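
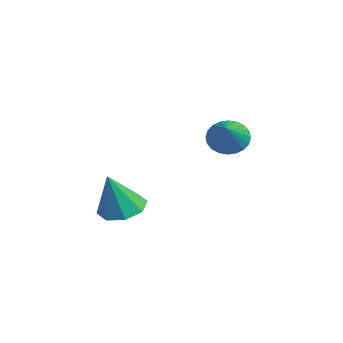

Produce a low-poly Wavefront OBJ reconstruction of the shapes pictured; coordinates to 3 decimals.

v -0.991 -3.299 -1.893
v -0.432 -4.032 -2.303
v -0.509 -3.961 -0.047
v -0.026 -3.386 -2.177
v -0.186 -2.689 -1.885
v -0.818 -2.349 -1.597
v -1.551 -2.565 -1.483
v -1.957 -3.211 -1.609
v -1.797 -3.908 -1.901
v -1.165 -4.249 -2.189
v -2.749 1.365 0.807
v -2.236 1.864 0.277
v -1.051 0.775 1.893
v -2.316 2.091 0.526
v -2.463 2.208 0.819
v -2.653 2.197 1.109
v -2.857 2.059 1.354
v -3.045 1.816 1.515
v -3.188 1.504 1.568
v -3.264 1.171 1.506
v -3.261 0.867 1.337
v -3.181 0.64 1.087
v -3.034 0.523 0.795
v -2.844 0.534 0.504
v -2.64 0.672 0.26
v -2.452 0.915 0.099
v -2.309 1.227 0.045
v -2.233 1.56 0.108
f 2 1 4
f 2 4 3
f 4 1 5
f 4 5 3
f 5 1 6
f 5 6 3
f 6 1 7
f 6 7 3
f 7 1 8
f 7 8 3
f 8 1 9
f 8 9 3
f 9 1 10
f 9 10 3
f 10 1 2
f 10 2 3
f 12 11 14
f 12 14 13
f 14 11 15
f 14 15 13
f 15 11 16
f 15 16 13
f 16 11 17
f 16 17 13
f 17 11 18
f 17 18 13
f 18 11 19
f 18 19 13
f 19 11 20
f 19 20 13
f 20 11 21
f 20 21 13
f 21 11 22
f 21 22 13
f 22 11 23
f 22 23 13
f 23 11 24
f 23 24 13
f 24 11 25
f 24 25 13
f 25 11 26
f 25 26 13
f 26 11 27
f 26 27 13
f 27 11 28
f 27 28 13
f 28 11 12
f 28 12 13



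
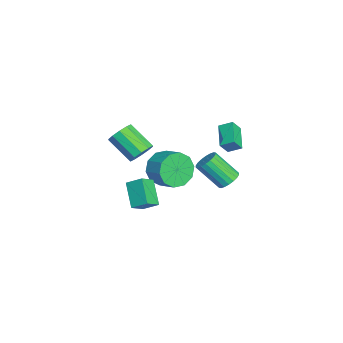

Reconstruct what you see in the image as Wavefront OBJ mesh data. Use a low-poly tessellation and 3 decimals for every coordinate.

v -0.07 -2.093 3.038
v 0.594 -2.436 3.224
v -0.266 -3.55 4.247
v -0.93 -3.207 4.062
v 0.517 -2.088 3.538
v -0.344 -3.201 4.561
v 0.215 -1.741 3.661
v -0.646 -2.854 4.684
v -0.196 -1.529 3.547
v -1.056 -2.642 4.57
v -0.558 -1.532 3.238
v -1.419 -2.646 4.261
v -0.734 -1.75 2.853
v -1.594 -2.864 3.876
v -0.656 -2.099 2.539
v -1.517 -3.212 3.562
v -0.354 -2.446 2.416
v -1.215 -3.559 3.439
v 0.056 -2.658 2.53
v -0.804 -3.771 3.553
v 0.419 -2.654 2.839
v -0.442 -3.768 3.862
v -1.076 -1.026 1.233
v -0.462 -1.19 0.336
v 0.391 -0.478 0.79
v -0.224 -0.314 1.687
v -0.855 -0.647 0.224
v -0.003 0.065 0.678
v -1.334 -0.249 0.498
v -0.481 0.463 0.952
v -1.714 -0.148 1.053
v -0.861 0.564 1.506
v -1.85 -0.382 1.676
v -0.997 0.33 2.13
v -1.691 -0.862 2.13
v -0.838 -0.15 2.584
v -1.297 -1.405 2.242
v -0.445 -0.693 2.696
v -0.819 -1.803 1.968
v 0.034 -1.091 2.422
v -0.439 -1.904 1.414
v 0.414 -1.192 1.867
v -0.303 -1.67 0.79
v 0.55 -0.958 1.244
v 2.472 2.233 2.838
v 3.009 2.433 3.165
v 2.665 1.287 4.429
v 2.128 1.087 4.102
v 2.799 2.611 3.269
v 2.456 1.465 4.533
v 2.524 2.713 3.288
v 2.181 1.567 4.552
v 2.239 2.721 3.217
v 1.896 1.575 4.481
v 2 2.631 3.071
v 1.657 1.486 4.335
v 1.855 2.463 2.88
v 1.511 1.318 4.143
v 1.831 2.25 2.679
v 1.488 1.104 3.943
v 1.935 2.033 2.511
v 1.591 0.887 3.775
v 2.144 1.855 2.407
v 1.801 0.709 3.671
v 2.419 1.753 2.388
v 2.076 0.607 3.652
v 2.704 1.745 2.459
v 2.361 0.599 3.723
v 2.943 1.834 2.605
v 2.6 0.689 3.869
v 3.089 2.002 2.797
v 2.745 0.857 4.06
v 3.112 2.216 2.997
v 2.769 1.07 4.261
v 3.86 -1.965 1.735
v 2.729 -2.246 2.742
v 4.112 -1.186 2.235
v 2.981 -1.466 3.242
v 4.479 -2.514 2.278
v 3.348 -2.794 3.285
v 4.731 -1.734 2.778
v 3.6 -2.015 3.785
v -3.672 2.268 2.229
v -3.526 3.001 2.612
v -2.301 2.312 1.622
v -2.155 3.046 2.005
v -3.345 1.834 2.935
v -3.199 2.568 3.318
v -1.974 1.879 2.328
v -1.828 2.612 2.711
f 2 1 5
f 2 5 3
f 3 5 6
f 3 6 4
f 5 1 7
f 5 7 6
f 6 7 8
f 6 8 4
f 7 1 9
f 7 9 8
f 8 9 10
f 8 10 4
f 9 1 11
f 9 11 10
f 10 11 12
f 10 12 4
f 11 1 13
f 11 13 12
f 12 13 14
f 12 14 4
f 13 1 15
f 13 15 14
f 14 15 16
f 14 16 4
f 15 1 17
f 15 17 16
f 16 17 18
f 16 18 4
f 17 1 19
f 17 19 18
f 18 19 20
f 18 20 4
f 19 1 21
f 19 21 20
f 20 21 22
f 20 22 4
f 21 1 2
f 21 2 22
f 22 2 3
f 22 3 4
f 24 23 27
f 24 27 25
f 25 27 28
f 25 28 26
f 27 23 29
f 27 29 28
f 28 29 30
f 28 30 26
f 29 23 31
f 29 31 30
f 30 31 32
f 30 32 26
f 31 23 33
f 31 33 32
f 32 33 34
f 32 34 26
f 33 23 35
f 33 35 34
f 34 35 36
f 34 36 26
f 35 23 37
f 35 37 36
f 36 37 38
f 36 38 26
f 37 23 39
f 37 39 38
f 38 39 40
f 38 40 26
f 39 23 41
f 39 41 40
f 40 41 42
f 40 42 26
f 41 23 43
f 41 43 42
f 42 43 44
f 42 44 26
f 43 23 24
f 43 24 44
f 44 24 25
f 44 25 26
f 46 45 49
f 46 49 47
f 47 49 50
f 47 50 48
f 49 45 51
f 49 51 50
f 50 51 52
f 50 52 48
f 51 45 53
f 51 53 52
f 52 53 54
f 52 54 48
f 53 45 55
f 53 55 54
f 54 55 56
f 54 56 48
f 55 45 57
f 55 57 56
f 56 57 58
f 56 58 48
f 57 45 59
f 57 59 58
f 58 59 60
f 58 60 48
f 59 45 61
f 59 61 60
f 60 61 62
f 60 62 48
f 61 45 63
f 61 63 62
f 62 63 64
f 62 64 48
f 63 45 65
f 63 65 64
f 64 65 66
f 64 66 48
f 65 45 67
f 65 67 66
f 66 67 68
f 66 68 48
f 67 45 69
f 67 69 68
f 68 69 70
f 68 70 48
f 69 45 71
f 69 71 70
f 70 71 72
f 70 72 48
f 71 45 73
f 71 73 72
f 72 73 74
f 72 74 48
f 73 45 46
f 73 46 74
f 74 46 47
f 74 47 48
f 76 78 75
f 79 76 75
f 75 78 77
f 77 79 75
f 76 82 78
f 80 76 79
f 80 82 76
f 78 82 77
f 81 79 77
f 77 82 81
f 81 80 79
f 82 80 81
f 84 86 83
f 87 84 83
f 83 86 85
f 85 87 83
f 84 90 86
f 88 84 87
f 88 90 84
f 86 90 85
f 89 87 85
f 85 90 89
f 89 88 87
f 90 88 89



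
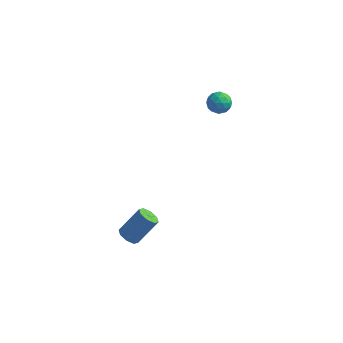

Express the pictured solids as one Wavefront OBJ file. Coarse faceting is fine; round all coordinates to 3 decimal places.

v -3.708 -3.482 -4.443
v -3.189 -3.484 -4.743
v -2.453 -2.68 -3.478
v -2.972 -2.678 -3.177
v -3.442 -3.111 -4.833
v -2.706 -2.308 -3.567
v -3.851 -2.956 -4.693
v -3.115 -2.152 -3.428
v -4.176 -3.108 -4.407
v -3.44 -2.305 -3.142
v -4.227 -3.48 -4.142
v -3.491 -2.676 -2.877
v -3.974 -3.852 -4.053
v -3.238 -3.049 -2.787
v -3.565 -4.008 -4.192
v -2.829 -3.204 -2.927
v -3.24 -3.855 -4.478
v -2.504 -3.052 -3.213
v -1.978 4.191 0.253
v -1.435 3.763 0.307
v -2.525 3.597 1.033
v -1.982 3.169 1.087
v -1.932 3.823 1.312
v -1.593 4.19 0.83
v -2.367 3.17 0.51
v -2.028 3.537 0.028
v -1.675 3.131 0.466
v -1.406 3.535 0.962
v -2.554 3.825 0.378
v -2.285 4.229 0.874
v -1.658 4.029 0.212
v -2.302 3.331 1.128
v -2.272 3.716 1.261
v -1.953 3.464 1.293
v -1.752 4.28 0.519
v -1.432 4.029 0.551
v -1.724 4.064 1.142
v -2.528 3.331 0.789
v -2.208 3.08 0.821
v -2.007 3.896 0.047
v -1.688 3.644 0.079
v -2.236 3.296 0.198
v -1.48 3.406 0.337
v -1.802 3.057 0.796
v -2.028 3.058 0.456
v -1.829 3.273 0.173
v -1.322 3.644 0.629
v -1.644 3.294 1.087
v -1.614 3.679 1.219
v -1.416 3.895 0.936
v -1.463 3.272 0.722
v -2.316 4.066 0.253
v -2.638 3.716 0.711
v -2.544 3.465 0.404
v -2.346 3.681 0.121
v -2.158 4.303 0.544
v -2.48 3.954 1.003
v -2.131 4.087 1.167
v -1.932 4.302 0.884
v -2.497 4.088 0.618
f 2 1 5
f 2 5 3
f 3 5 6
f 3 6 4
f 5 1 7
f 5 7 6
f 6 7 8
f 6 8 4
f 7 1 9
f 7 9 8
f 8 9 10
f 8 10 4
f 9 1 11
f 9 11 10
f 10 11 12
f 10 12 4
f 11 1 13
f 11 13 12
f 12 13 14
f 12 14 4
f 13 1 15
f 13 15 14
f 14 15 16
f 14 16 4
f 15 1 17
f 15 17 16
f 16 17 18
f 16 18 4
f 17 1 2
f 17 2 18
f 18 2 3
f 18 3 4
f 19 56 35
f 56 30 59
f 35 59 24
f 56 59 35
f 19 35 31
f 35 24 36
f 31 36 20
f 35 36 31
f 19 31 40
f 31 20 41
f 40 41 26
f 31 41 40
f 19 40 52
f 40 26 55
f 52 55 29
f 40 55 52
f 19 52 56
f 52 29 60
f 56 60 30
f 52 60 56
f 20 36 47
f 36 24 50
f 47 50 28
f 36 50 47
f 24 59 37
f 59 30 58
f 37 58 23
f 59 58 37
f 30 60 57
f 60 29 53
f 57 53 21
f 60 53 57
f 29 55 54
f 55 26 42
f 54 42 25
f 55 42 54
f 26 41 46
f 41 20 43
f 46 43 27
f 41 43 46
f 22 48 34
f 48 28 49
f 34 49 23
f 48 49 34
f 22 34 32
f 34 23 33
f 32 33 21
f 34 33 32
f 22 32 39
f 32 21 38
f 39 38 25
f 32 38 39
f 22 39 44
f 39 25 45
f 44 45 27
f 39 45 44
f 22 44 48
f 44 27 51
f 48 51 28
f 44 51 48
f 23 49 37
f 49 28 50
f 37 50 24
f 49 50 37
f 21 33 57
f 33 23 58
f 57 58 30
f 33 58 57
f 25 38 54
f 38 21 53
f 54 53 29
f 38 53 54
f 27 45 46
f 45 25 42
f 46 42 26
f 45 42 46
f 28 51 47
f 51 27 43
f 47 43 20
f 51 43 47



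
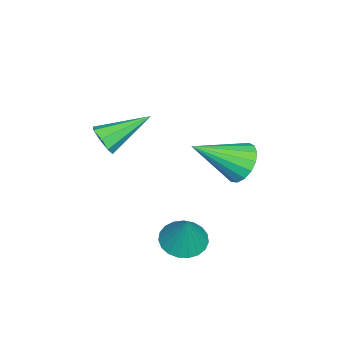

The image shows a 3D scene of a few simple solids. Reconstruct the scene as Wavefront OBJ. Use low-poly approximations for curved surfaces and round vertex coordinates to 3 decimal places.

v -3.095 3.266 -0.444
v -2.578 3.036 -1.144
v -2.185 1.694 0.744
v -2.343 3.33 -0.934
v -2.281 3.61 -0.613
v -2.405 3.81 -0.252
v -2.687 3.886 0.064
v -3.062 3.82 0.264
v -3.446 3.627 0.302
v -3.748 3.351 0.169
v -3.902 3.055 -0.104
v -3.87 2.808 -0.456
v -3.661 2.666 -0.804
v -3.322 2.661 -1.07
v -2.931 2.795 -1.193
v -0.102 2.042 -2.563
v 0.362 2.707 -2.88
v 0.462 2.358 -1.077
v 0.049 2.867 -2.795
v -0.29 2.885 -2.67
v -0.597 2.757 -2.527
v -0.818 2.506 -2.389
v -0.915 2.175 -2.282
v -0.872 1.82 -2.223
v -0.695 1.504 -2.223
v -0.416 1.281 -2.282
v -0.083 1.19 -2.389
v 0.247 1.246 -2.526
v 0.516 1.44 -2.67
v 0.679 1.738 -2.795
v 0.707 2.089 -2.88
v 0.595 2.431 -2.91
v -0.098 -0.815 2.001
v 0.175 -0.375 1.591
v -1.022 0.595 2.899
v -0.265 -0.554 1.419
v -0.607 -0.885 1.587
v -0.65 -1.176 1.998
v -0.37 -1.255 2.411
v 0.07 -1.076 2.584
v 0.412 -0.744 2.415
v 0.455 -0.454 2.004
f 2 1 4
f 2 4 3
f 4 1 5
f 4 5 3
f 5 1 6
f 5 6 3
f 6 1 7
f 6 7 3
f 7 1 8
f 7 8 3
f 8 1 9
f 8 9 3
f 9 1 10
f 9 10 3
f 10 1 11
f 10 11 3
f 11 1 12
f 11 12 3
f 12 1 13
f 12 13 3
f 13 1 14
f 13 14 3
f 14 1 15
f 14 15 3
f 15 1 2
f 15 2 3
f 17 16 19
f 17 19 18
f 19 16 20
f 19 20 18
f 20 16 21
f 20 21 18
f 21 16 22
f 21 22 18
f 22 16 23
f 22 23 18
f 23 16 24
f 23 24 18
f 24 16 25
f 24 25 18
f 25 16 26
f 25 26 18
f 26 16 27
f 26 27 18
f 27 16 28
f 27 28 18
f 28 16 29
f 28 29 18
f 29 16 30
f 29 30 18
f 30 16 31
f 30 31 18
f 31 16 32
f 31 32 18
f 32 16 17
f 32 17 18
f 34 33 36
f 34 36 35
f 36 33 37
f 36 37 35
f 37 33 38
f 37 38 35
f 38 33 39
f 38 39 35
f 39 33 40
f 39 40 35
f 40 33 41
f 40 41 35
f 41 33 42
f 41 42 35
f 42 33 34
f 42 34 35



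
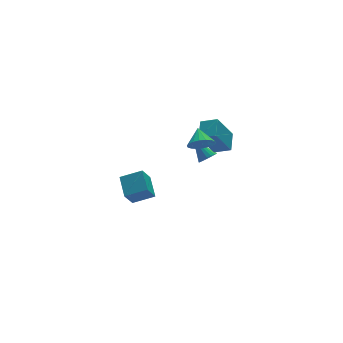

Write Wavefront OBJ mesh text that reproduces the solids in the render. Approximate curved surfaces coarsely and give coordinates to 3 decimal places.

v 2.74 0.904 0.802
v 1.641 0.708 2.509
v 3.388 1.886 1.331
v 2.29 1.69 3.039
v 3.45 0.23 1.181
v 2.352 0.034 2.889
v 4.099 1.212 1.711
v 3 1.016 3.418
v 0.896 -0.964 3.274
v 1.645 -1.213 3.298
v 1.184 -0.036 3.926
v 1.639 -1.01 3.011
v 1.486 -0.798 2.776
v 1.216 -0.619 2.64
v 0.883 -0.508 2.63
v 0.552 -0.487 2.747
v 0.289 -0.561 2.968
v 0.147 -0.715 3.251
v 0.153 -0.918 3.537
v 0.306 -1.13 3.772
v 0.576 -1.31 3.908
v 0.909 -1.421 3.919
v 1.24 -1.441 3.802
v 1.503 -1.367 3.58
v 2.805 1.706 -0.206
v 3.247 1.504 0.163
v 2.475 2.834 0.806
v 3.376 1.683 0.006
v 3.393 1.867 -0.193
v 3.293 2.019 -0.395
v 3.097 2.109 -0.559
v 2.843 2.119 -0.653
v 2.581 2.047 -0.659
v 2.363 1.908 -0.575
v 2.233 1.729 -0.418
v 2.217 1.546 -0.218
v 2.316 1.394 -0.017
v 2.513 1.304 0.148
v 2.767 1.294 0.242
v 3.029 1.365 0.248
v -4.378 -3.148 1.821
v -4.988 -3.458 2.77
v -4.049 -1.941 2.427
v -4.659 -2.251 3.376
v -3.321 -3.689 2.324
v -3.931 -3.999 3.273
v -2.992 -2.482 2.93
v -3.602 -2.792 3.879
f 2 4 1
f 5 2 1
f 1 4 3
f 3 5 1
f 2 8 4
f 6 2 5
f 6 8 2
f 4 8 3
f 7 5 3
f 3 8 7
f 7 6 5
f 8 6 7
f 10 9 12
f 10 12 11
f 12 9 13
f 12 13 11
f 13 9 14
f 13 14 11
f 14 9 15
f 14 15 11
f 15 9 16
f 15 16 11
f 16 9 17
f 16 17 11
f 17 9 18
f 17 18 11
f 18 9 19
f 18 19 11
f 19 9 20
f 19 20 11
f 20 9 21
f 20 21 11
f 21 9 22
f 21 22 11
f 22 9 23
f 22 23 11
f 23 9 24
f 23 24 11
f 24 9 10
f 24 10 11
f 26 25 28
f 26 28 27
f 28 25 29
f 28 29 27
f 29 25 30
f 29 30 27
f 30 25 31
f 30 31 27
f 31 25 32
f 31 32 27
f 32 25 33
f 32 33 27
f 33 25 34
f 33 34 27
f 34 25 35
f 34 35 27
f 35 25 36
f 35 36 27
f 36 25 37
f 36 37 27
f 37 25 38
f 37 38 27
f 38 25 39
f 38 39 27
f 39 25 40
f 39 40 27
f 40 25 26
f 40 26 27
f 42 44 41
f 45 42 41
f 41 44 43
f 43 45 41
f 42 48 44
f 46 42 45
f 46 48 42
f 44 48 43
f 47 45 43
f 43 48 47
f 47 46 45
f 48 46 47



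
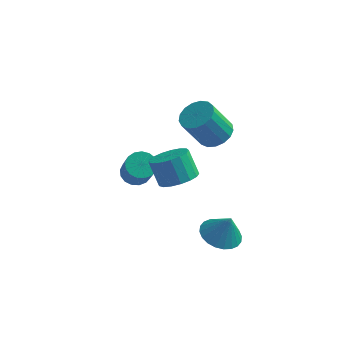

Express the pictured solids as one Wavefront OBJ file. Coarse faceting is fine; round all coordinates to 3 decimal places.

v 1.124 2.799 2.514
v 1.945 2.41 2.756
v 1.156 1.791 4.429
v 0.336 2.181 4.186
v 1.97 2.827 2.923
v 1.182 2.209 4.595
v 1.802 3.238 2.995
v 1.013 2.619 4.668
v 1.478 3.549 2.958
v 0.69 2.93 4.63
v 1.073 3.687 2.818
v 0.285 3.068 4.491
v 0.68 3.623 2.609
v -0.108 3.004 4.282
v 0.389 3.369 2.378
v -0.399 2.75 4.051
v 0.266 2.986 2.178
v -0.522 2.367 3.851
v 0.34 2.559 2.055
v -0.449 1.94 3.728
v 0.593 2.188 2.037
v -0.195 1.569 3.71
v 0.968 1.956 2.128
v 0.18 1.338 3.801
v 1.379 1.918 2.308
v 0.591 1.299 3.98
v 1.731 2.082 2.534
v 0.943 1.463 4.207
v 0.302 -0.494 1.601
v 1.177 -0.554 2.06
v 0.554 -0.165 3.298
v -0.322 -0.106 2.839
v 1.158 -0.105 1.909
v 0.535 0.284 3.148
v 0.943 0.255 1.688
v 0.32 0.643 2.927
v 0.581 0.443 1.447
v -0.042 0.831 2.686
v 0.155 0.417 1.241
v -0.468 0.805 2.48
v -0.237 0.181 1.118
v -0.861 0.57 2.356
v -0.506 -0.209 1.105
v -1.129 0.18 2.343
v -0.59 -0.664 1.205
v -1.213 -0.276 2.444
v -0.47 -1.08 1.397
v -1.093 -0.692 2.635
v -0.172 -1.363 1.634
v -0.796 -0.974 2.873
v 0.233 -1.446 1.865
v -0.39 -1.058 3.103
v 0.655 -1.311 2.034
v 0.032 -0.923 3.273
v 0.995 -0.989 2.105
v 0.372 -0.601 3.343
v -3.191 3.693 -2.255
v -2.439 3.739 -2.523
v -1.776 2.613 -0.852
v -2.529 2.567 -0.585
v -2.476 4.048 -2.3
v -1.813 2.922 -0.63
v -2.677 4.275 -2.066
v -2.014 3.15 -0.396
v -2.996 4.37 -1.877
v -2.333 3.244 -0.206
v -3.359 4.309 -1.773
v -2.697 3.184 -0.103
v -3.684 4.107 -1.78
v -3.022 2.982 -0.11
v -3.897 3.81 -1.896
v -3.234 2.685 -0.226
v -3.947 3.486 -2.094
v -3.285 2.361 -0.424
v -3.825 3.21 -2.329
v -3.162 2.084 -0.659
v -3.557 3.044 -2.547
v -2.895 1.919 -0.877
v -3.206 3.027 -2.698
v -2.543 1.901 -1.028
v -2.851 3.162 -2.748
v -2.188 2.037 -1.077
v -2.574 3.419 -2.684
v -1.912 2.294 -1.014
v 2.076 0.48 -2.904
v 2.766 1.264 -3.138
v 2.584 0.44 -1.536
v 2.435 1.483 -3.008
v 2.049 1.549 -2.863
v 1.667 1.452 -2.724
v 1.348 1.208 -2.612
v 1.139 0.852 -2.545
v 1.073 0.44 -2.533
v 1.16 0.034 -2.577
v 1.386 -0.304 -2.671
v 1.717 -0.523 -2.8
v 2.103 -0.589 -2.945
v 2.485 -0.492 -3.084
v 2.804 -0.248 -3.196
v 3.013 0.107 -3.263
v 3.079 0.519 -3.275
v 2.992 0.925 -3.231
f 2 1 5
f 2 5 3
f 3 5 6
f 3 6 4
f 5 1 7
f 5 7 6
f 6 7 8
f 6 8 4
f 7 1 9
f 7 9 8
f 8 9 10
f 8 10 4
f 9 1 11
f 9 11 10
f 10 11 12
f 10 12 4
f 11 1 13
f 11 13 12
f 12 13 14
f 12 14 4
f 13 1 15
f 13 15 14
f 14 15 16
f 14 16 4
f 15 1 17
f 15 17 16
f 16 17 18
f 16 18 4
f 17 1 19
f 17 19 18
f 18 19 20
f 18 20 4
f 19 1 21
f 19 21 20
f 20 21 22
f 20 22 4
f 21 1 23
f 21 23 22
f 22 23 24
f 22 24 4
f 23 1 25
f 23 25 24
f 24 25 26
f 24 26 4
f 25 1 27
f 25 27 26
f 26 27 28
f 26 28 4
f 27 1 2
f 27 2 28
f 28 2 3
f 28 3 4
f 30 29 33
f 30 33 31
f 31 33 34
f 31 34 32
f 33 29 35
f 33 35 34
f 34 35 36
f 34 36 32
f 35 29 37
f 35 37 36
f 36 37 38
f 36 38 32
f 37 29 39
f 37 39 38
f 38 39 40
f 38 40 32
f 39 29 41
f 39 41 40
f 40 41 42
f 40 42 32
f 41 29 43
f 41 43 42
f 42 43 44
f 42 44 32
f 43 29 45
f 43 45 44
f 44 45 46
f 44 46 32
f 45 29 47
f 45 47 46
f 46 47 48
f 46 48 32
f 47 29 49
f 47 49 48
f 48 49 50
f 48 50 32
f 49 29 51
f 49 51 50
f 50 51 52
f 50 52 32
f 51 29 53
f 51 53 52
f 52 53 54
f 52 54 32
f 53 29 55
f 53 55 54
f 54 55 56
f 54 56 32
f 55 29 30
f 55 30 56
f 56 30 31
f 56 31 32
f 58 57 61
f 58 61 59
f 59 61 62
f 59 62 60
f 61 57 63
f 61 63 62
f 62 63 64
f 62 64 60
f 63 57 65
f 63 65 64
f 64 65 66
f 64 66 60
f 65 57 67
f 65 67 66
f 66 67 68
f 66 68 60
f 67 57 69
f 67 69 68
f 68 69 70
f 68 70 60
f 69 57 71
f 69 71 70
f 70 71 72
f 70 72 60
f 71 57 73
f 71 73 72
f 72 73 74
f 72 74 60
f 73 57 75
f 73 75 74
f 74 75 76
f 74 76 60
f 75 57 77
f 75 77 76
f 76 77 78
f 76 78 60
f 77 57 79
f 77 79 78
f 78 79 80
f 78 80 60
f 79 57 81
f 79 81 80
f 80 81 82
f 80 82 60
f 81 57 83
f 81 83 82
f 82 83 84
f 82 84 60
f 83 57 58
f 83 58 84
f 84 58 59
f 84 59 60
f 86 85 88
f 86 88 87
f 88 85 89
f 88 89 87
f 89 85 90
f 89 90 87
f 90 85 91
f 90 91 87
f 91 85 92
f 91 92 87
f 92 85 93
f 92 93 87
f 93 85 94
f 93 94 87
f 94 85 95
f 94 95 87
f 95 85 96
f 95 96 87
f 96 85 97
f 96 97 87
f 97 85 98
f 97 98 87
f 98 85 99
f 98 99 87
f 99 85 100
f 99 100 87
f 100 85 101
f 100 101 87
f 101 85 102
f 101 102 87
f 102 85 86
f 102 86 87



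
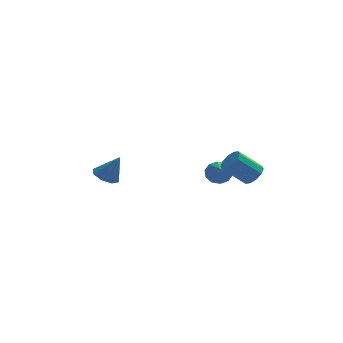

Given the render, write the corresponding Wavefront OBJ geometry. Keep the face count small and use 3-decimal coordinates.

v 4.252 -0.563 -2.453
v 4.674 -0.285 -1.969
v 3.489 -0.378 -0.883
v 3.068 -0.657 -1.367
v 4.467 0.038 -2.167
v 3.282 -0.055 -1.081
v 4.178 0.132 -2.475
v 2.993 0.039 -1.389
v 3.917 -0.04 -2.774
v 2.732 -0.133 -1.688
v 3.784 -0.412 -2.951
v 2.599 -0.505 -1.865
v 3.831 -0.842 -2.937
v 2.646 -0.935 -1.851
v 4.038 -1.165 -2.739
v 2.853 -1.258 -1.653
v 4.327 -1.259 -2.431
v 3.142 -1.352 -1.345
v 4.588 -1.087 -2.132
v 3.403 -1.18 -1.046
v 4.721 -0.715 -1.955
v 3.536 -0.808 -0.869
v 2.684 2.245 -3.658
v 3.395 2.143 -3.787
v 2.656 0.875 -2.722
v 3.356 2.397 -3.416
v 3.06 2.593 -3.138
v 2.62 2.656 -3.058
v 2.205 2.563 -3.207
v 1.973 2.348 -3.529
v 2.012 2.094 -3.899
v 2.308 1.898 -4.178
v 2.747 1.835 -4.258
v 3.162 1.928 -4.109
v -3.098 3.595 -4.437
v -2.431 3.369 -4.817
v -2.342 3.485 -3.043
v -2.468 3.977 -4.749
v -2.874 4.36 -4.499
v -3.411 4.296 -4.212
v -3.765 3.82 -4.058
v -3.728 3.213 -4.126
v -3.322 2.829 -4.376
v -2.784 2.894 -4.662
f 2 1 5
f 2 5 3
f 3 5 6
f 3 6 4
f 5 1 7
f 5 7 6
f 6 7 8
f 6 8 4
f 7 1 9
f 7 9 8
f 8 9 10
f 8 10 4
f 9 1 11
f 9 11 10
f 10 11 12
f 10 12 4
f 11 1 13
f 11 13 12
f 12 13 14
f 12 14 4
f 13 1 15
f 13 15 14
f 14 15 16
f 14 16 4
f 15 1 17
f 15 17 16
f 16 17 18
f 16 18 4
f 17 1 19
f 17 19 18
f 18 19 20
f 18 20 4
f 19 1 21
f 19 21 20
f 20 21 22
f 20 22 4
f 21 1 2
f 21 2 22
f 22 2 3
f 22 3 4
f 24 23 26
f 24 26 25
f 26 23 27
f 26 27 25
f 27 23 28
f 27 28 25
f 28 23 29
f 28 29 25
f 29 23 30
f 29 30 25
f 30 23 31
f 30 31 25
f 31 23 32
f 31 32 25
f 32 23 33
f 32 33 25
f 33 23 34
f 33 34 25
f 34 23 24
f 34 24 25
f 36 35 38
f 36 38 37
f 38 35 39
f 38 39 37
f 39 35 40
f 39 40 37
f 40 35 41
f 40 41 37
f 41 35 42
f 41 42 37
f 42 35 43
f 42 43 37
f 43 35 44
f 43 44 37
f 44 35 36
f 44 36 37



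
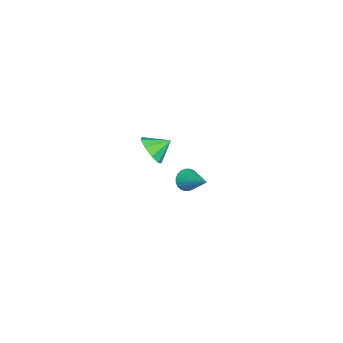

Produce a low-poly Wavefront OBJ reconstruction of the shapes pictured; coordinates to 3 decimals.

v 1.615 -1.701 3.1
v 2.412 -1.519 3.331
v 1.265 -0.859 3.64
v 2.284 -1.252 2.831
v 1.842 -1.195 2.457
v 1.294 -1.375 2.384
v 0.896 -1.708 2.646
v 0.834 -2.038 3.12
v 1.137 -2.21 3.586
v 1.664 -2.145 3.824
v 2.167 -1.872 3.723
v -4.103 -1.011 -3.445
v -3.662 -1.056 -3.947
v -3.017 0.131 -2.595
v -3.81 -0.856 -4.027
v -4.003 -0.679 -4.018
v -4.211 -0.554 -3.922
v -4.402 -0.497 -3.753
v -4.548 -0.519 -3.537
v -4.626 -0.616 -3.307
v -4.624 -0.773 -3.098
v -4.543 -0.967 -2.942
v -4.395 -1.167 -2.862
v -4.202 -1.343 -2.871
v -3.994 -1.469 -2.967
v -3.803 -1.525 -3.136
v -3.657 -1.503 -3.352
v -3.579 -1.406 -3.582
v -3.581 -1.249 -3.791
f 2 1 4
f 2 4 3
f 4 1 5
f 4 5 3
f 5 1 6
f 5 6 3
f 6 1 7
f 6 7 3
f 7 1 8
f 7 8 3
f 8 1 9
f 8 9 3
f 9 1 10
f 9 10 3
f 10 1 11
f 10 11 3
f 11 1 2
f 11 2 3
f 13 12 15
f 13 15 14
f 15 12 16
f 15 16 14
f 16 12 17
f 16 17 14
f 17 12 18
f 17 18 14
f 18 12 19
f 18 19 14
f 19 12 20
f 19 20 14
f 20 12 21
f 20 21 14
f 21 12 22
f 21 22 14
f 22 12 23
f 22 23 14
f 23 12 24
f 23 24 14
f 24 12 25
f 24 25 14
f 25 12 26
f 25 26 14
f 26 12 27
f 26 27 14
f 27 12 28
f 27 28 14
f 28 12 29
f 28 29 14
f 29 12 13
f 29 13 14



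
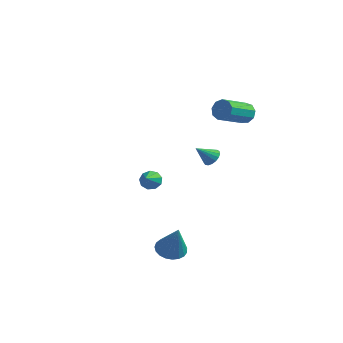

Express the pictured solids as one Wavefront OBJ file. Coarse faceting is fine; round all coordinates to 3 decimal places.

v 0.845 4.472 2.566
v 1.15 4.699 3.178
v 0.68 2.934 4.065
v 0.375 2.708 3.454
v 0.673 4.822 3.172
v 0.204 3.058 4.059
v 0.277 4.782 2.882
v -0.193 3.018 3.769
v 0.146 4.597 2.445
v -0.323 2.833 3.332
v 0.342 4.354 2.065
v -0.127 2.589 2.952
v 0.774 4.166 1.919
v 0.304 2.401 2.806
v 1.238 4.121 2.076
v 0.769 2.357 2.963
v 1.519 4.241 2.463
v 1.049 2.476 3.35
v 1.484 4.469 2.898
v 1.014 2.704 3.785
v -3.373 1.455 -2.497
v -2.948 1.266 -2.965
v -3.027 0.365 -1.743
v -2.741 1.537 -2.669
v -2.83 1.769 -2.292
v -3.173 1.855 -2.011
v -3.609 1.753 -1.957
v -3.935 1.512 -2.156
v -3.998 1.245 -2.514
v -3.769 1.076 -2.864
v -3.354 1.084 -3.042
v 0.408 1.619 0.255
v 0.939 1.436 0.494
v -0.208 0.941 1.105
v 0.875 1.68 0.642
v 0.705 1.909 0.701
v 0.467 2.072 0.658
v 0.215 2.131 0.523
v 0.007 2.073 0.326
v -0.108 1.91 0.113
v -0.106 1.681 -0.068
v 0.015 1.438 -0.175
v 0.225 1.235 -0.183
v 0.478 1.121 -0.091
v 0.714 1.121 0.08
v 0.881 1.235 0.291
v 0.462 -2.734 -4.632
v 1.173 -3.104 -4.994
v 1.198 -3.186 -2.728
v 1.281 -2.757 -4.954
v 1.247 -2.406 -4.857
v 1.077 -2.111 -4.722
v 0.801 -1.924 -4.571
v 0.466 -1.878 -4.43
v 0.131 -1.979 -4.324
v -0.147 -2.211 -4.272
v -0.32 -2.533 -4.282
v -0.358 -2.89 -4.352
v -0.253 -3.221 -4.47
v -0.026 -3.467 -4.617
v 0.287 -3.586 -4.766
v 0.629 -3.558 -4.892
v 0.943 -3.388 -4.973
f 2 1 5
f 2 5 3
f 3 5 6
f 3 6 4
f 5 1 7
f 5 7 6
f 6 7 8
f 6 8 4
f 7 1 9
f 7 9 8
f 8 9 10
f 8 10 4
f 9 1 11
f 9 11 10
f 10 11 12
f 10 12 4
f 11 1 13
f 11 13 12
f 12 13 14
f 12 14 4
f 13 1 15
f 13 15 14
f 14 15 16
f 14 16 4
f 15 1 17
f 15 17 16
f 16 17 18
f 16 18 4
f 17 1 19
f 17 19 18
f 18 19 20
f 18 20 4
f 19 1 2
f 19 2 20
f 20 2 3
f 20 3 4
f 22 21 24
f 22 24 23
f 24 21 25
f 24 25 23
f 25 21 26
f 25 26 23
f 26 21 27
f 26 27 23
f 27 21 28
f 27 28 23
f 28 21 29
f 28 29 23
f 29 21 30
f 29 30 23
f 30 21 31
f 30 31 23
f 31 21 22
f 31 22 23
f 33 32 35
f 33 35 34
f 35 32 36
f 35 36 34
f 36 32 37
f 36 37 34
f 37 32 38
f 37 38 34
f 38 32 39
f 38 39 34
f 39 32 40
f 39 40 34
f 40 32 41
f 40 41 34
f 41 32 42
f 41 42 34
f 42 32 43
f 42 43 34
f 43 32 44
f 43 44 34
f 44 32 45
f 44 45 34
f 45 32 46
f 45 46 34
f 46 32 33
f 46 33 34
f 48 47 50
f 48 50 49
f 50 47 51
f 50 51 49
f 51 47 52
f 51 52 49
f 52 47 53
f 52 53 49
f 53 47 54
f 53 54 49
f 54 47 55
f 54 55 49
f 55 47 56
f 55 56 49
f 56 47 57
f 56 57 49
f 57 47 58
f 57 58 49
f 58 47 59
f 58 59 49
f 59 47 60
f 59 60 49
f 60 47 61
f 60 61 49
f 61 47 62
f 61 62 49
f 62 47 63
f 62 63 49
f 63 47 48
f 63 48 49



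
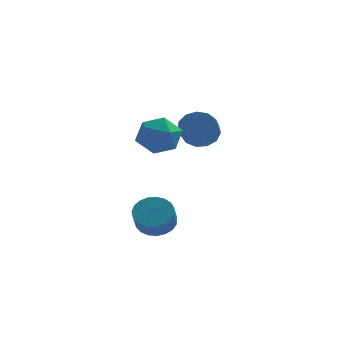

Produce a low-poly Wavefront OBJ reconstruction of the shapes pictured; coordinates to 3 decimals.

v 0.042 4.377 1.233
v 0.391 3.895 0.492
v 0.326 2.902 1.106
v -0.022 3.383 1.847
v 0.813 4.049 0.784
v 0.748 3.055 1.398
v 0.99 4.306 1.218
v 0.925 3.312 1.833
v 0.866 4.586 1.658
v 0.801 3.592 2.272
v 0.481 4.799 1.962
v 0.416 3.806 2.577
v -0.043 4.879 2.035
v -0.108 3.885 2.649
v -0.541 4.799 1.853
v -0.605 3.805 2.468
v -0.852 4.585 1.474
v -0.917 3.591 2.089
v -0.88 4.305 1.019
v -0.945 3.311 1.633
v -0.615 4.048 0.631
v -0.68 3.054 1.246
v -0.141 3.895 0.435
v -0.206 2.902 1.049
v -2.019 -0.13 2.271
v -1.25 0.055 3.072
v -1.67 -1.915 2.348
v -0.901 -1.73 3.149
v -1.994 -1.58 3.372
v -2.209 -0.477 3.324
v -0.711 -1.383 2.096
v -0.926 -0.28 2.048
v -0.442 -0.72 2.963
v -1.235 -0.841 3.752
v -1.685 -1.019 1.668
v -2.478 -1.14 2.457
v -1.738 0.822 -3.146
v -0.965 1.221 -2.74
v -1.029 0.436 -1.848
v -1.802 0.038 -2.254
v -1.262 1.431 -2.576
v -1.326 0.646 -1.684
v -1.642 1.536 -2.511
v -1.706 0.751 -1.619
v -2.038 1.518 -2.556
v -2.102 0.733 -1.664
v -2.382 1.379 -2.703
v -2.447 0.594 -1.811
v -2.615 1.144 -2.926
v -2.68 0.359 -2.034
v -2.696 0.854 -3.188
v -2.761 0.069 -2.296
v -2.612 0.558 -3.442
v -2.676 -0.227 -2.55
v -2.376 0.307 -3.645
v -2.441 -0.477 -2.753
v -2.03 0.146 -3.762
v -2.094 -0.638 -2.87
v -1.634 0.102 -3.772
v -1.698 -0.683 -2.88
v -1.255 0.182 -3.674
v -1.319 -0.602 -2.782
v -0.96 0.373 -3.485
v -1.024 -0.411 -2.593
v -0.799 0.642 -3.237
v -0.864 -0.143 -2.345
v -0.801 0.942 -2.974
v -0.865 0.157 -2.081
f 2 1 5
f 2 5 3
f 3 5 6
f 3 6 4
f 5 1 7
f 5 7 6
f 6 7 8
f 6 8 4
f 7 1 9
f 7 9 8
f 8 9 10
f 8 10 4
f 9 1 11
f 9 11 10
f 10 11 12
f 10 12 4
f 11 1 13
f 11 13 12
f 12 13 14
f 12 14 4
f 13 1 15
f 13 15 14
f 14 15 16
f 14 16 4
f 15 1 17
f 15 17 16
f 16 17 18
f 16 18 4
f 17 1 19
f 17 19 18
f 18 19 20
f 18 20 4
f 19 1 21
f 19 21 20
f 20 21 22
f 20 22 4
f 21 1 23
f 21 23 22
f 22 23 24
f 22 24 4
f 23 1 2
f 23 2 24
f 24 2 3
f 24 3 4
f 25 36 30
f 25 30 26
f 25 26 32
f 25 32 35
f 25 35 36
f 26 30 34
f 30 36 29
f 36 35 27
f 35 32 31
f 32 26 33
f 28 34 29
f 28 29 27
f 28 27 31
f 28 31 33
f 28 33 34
f 29 34 30
f 27 29 36
f 31 27 35
f 33 31 32
f 34 33 26
f 38 37 41
f 38 41 39
f 39 41 42
f 39 42 40
f 41 37 43
f 41 43 42
f 42 43 44
f 42 44 40
f 43 37 45
f 43 45 44
f 44 45 46
f 44 46 40
f 45 37 47
f 45 47 46
f 46 47 48
f 46 48 40
f 47 37 49
f 47 49 48
f 48 49 50
f 48 50 40
f 49 37 51
f 49 51 50
f 50 51 52
f 50 52 40
f 51 37 53
f 51 53 52
f 52 53 54
f 52 54 40
f 53 37 55
f 53 55 54
f 54 55 56
f 54 56 40
f 55 37 57
f 55 57 56
f 56 57 58
f 56 58 40
f 57 37 59
f 57 59 58
f 58 59 60
f 58 60 40
f 59 37 61
f 59 61 60
f 60 61 62
f 60 62 40
f 61 37 63
f 61 63 62
f 62 63 64
f 62 64 40
f 63 37 65
f 63 65 64
f 64 65 66
f 64 66 40
f 65 37 67
f 65 67 66
f 66 67 68
f 66 68 40
f 67 37 38
f 67 38 68
f 68 38 39
f 68 39 40



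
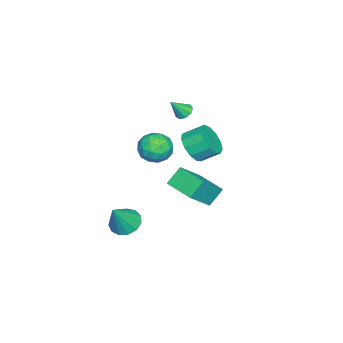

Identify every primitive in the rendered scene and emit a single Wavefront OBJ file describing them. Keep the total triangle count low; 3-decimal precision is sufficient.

v -4.202 -1.748 -4.822
v -4.929 -1.288 -3.929
v -3.387 -0.173 -4.97
v -4.114 0.287 -4.077
v -2.826 -2.327 -3.403
v -3.553 -1.867 -2.51
v -2.011 -0.752 -3.551
v -2.738 -0.292 -2.658
v 1.55 -2.857 -3.493
v 2.289 -2.88 -3.971
v 2.53 -3.103 -1.967
v 2.217 -2.405 -3.848
v 1.934 -2.074 -3.612
v 1.529 -1.99 -3.339
v 1.13 -2.182 -3.114
v 0.865 -2.588 -3.01
v 0.818 -3.079 -3.059
v 1.003 -3.5 -3.246
v 1.362 -3.716 -3.511
v 1.781 -3.659 -3.771
v 2.126 -3.348 -3.942
v -2.533 -1.279 2.53
v -2.305 -1.631 2.19
v -1.967 -1.801 3.45
v -2.09 -1.334 2.226
v -2.082 -1.01 2.405
v -2.285 -0.813 2.642
v -2.604 -0.833 2.826
v -2.89 -1.063 2.872
v -3.009 -1.393 2.758
v -2.905 -1.67 2.537
v -2.627 -1.764 2.313
v -0.773 -0.18 1.269
v -0.057 0.317 0.842
v -0.312 1.236 1.484
v -1.027 0.74 1.911
v -0.506 0.403 0.541
v -0.76 1.322 1.183
v -1.039 0.304 0.471
v -1.293 1.224 1.114
v -1.487 0.052 0.655
v -1.742 0.971 1.297
v -1.709 -0.274 1.033
v -1.963 0.645 1.676
v -1.633 -0.57 1.486
v -1.888 0.349 2.129
v -1.285 -0.742 1.871
v -1.539 0.177 2.513
v -0.773 -0.735 2.064
v -1.028 0.184 2.706
v -0.262 -0.552 2.004
v -0.516 0.367 2.647
v 0.087 -0.251 1.711
v -0.167 0.668 2.354
v 0.164 0.073 1.278
v -0.091 0.992 1.92
v 0.153 -1.152 0.714
v 0.753 -1.217 1.47
v -0.633 -2.403 1.23
v -0.033 -2.468 1.986
v -0.654 -1.729 1.924
v -0.169 -0.956 1.605
v 0.289 -2.664 1.095
v 0.774 -1.891 0.776
v 0.837 -2.151 1.705
v 0.254 -1.574 2.218
v -0.134 -2.046 0.482
v -0.717 -1.469 0.995
v 0.522 -1.075 1.047
v -0.402 -2.545 1.653
v -0.767 -2.111 1.617
v -0.415 -2.149 2.061
v -0.02 -0.921 1.126
v 0.333 -0.96 1.57
v -0.494 -1.261 1.837
v -0.213 -2.66 1.13
v 0.14 -2.699 1.574
v 0.535 -1.471 0.639
v 0.887 -1.509 1.083
v 0.614 -2.359 0.863
v 0.924 -1.662 1.629
v 0.462 -2.398 1.933
v 0.651 -2.513 1.409
v 0.937 -2.058 1.221
v 0.581 -1.323 1.93
v 0.119 -2.058 2.234
v -0.246 -1.624 2.197
v 0.04 -1.169 2.01
v 0.631 -1.872 2.069
v 0.001 -1.562 0.466
v -0.461 -2.297 0.77
v 0.08 -2.451 0.69
v 0.366 -1.996 0.503
v -0.342 -1.222 0.767
v -0.804 -1.958 1.071
v -0.817 -1.562 1.479
v -0.531 -1.107 1.291
v -0.511 -1.748 0.631
f 2 4 1
f 5 2 1
f 1 4 3
f 3 5 1
f 2 8 4
f 6 2 5
f 6 8 2
f 4 8 3
f 7 5 3
f 3 8 7
f 7 6 5
f 8 6 7
f 10 9 12
f 10 12 11
f 12 9 13
f 12 13 11
f 13 9 14
f 13 14 11
f 14 9 15
f 14 15 11
f 15 9 16
f 15 16 11
f 16 9 17
f 16 17 11
f 17 9 18
f 17 18 11
f 18 9 19
f 18 19 11
f 19 9 20
f 19 20 11
f 20 9 21
f 20 21 11
f 21 9 10
f 21 10 11
f 23 22 25
f 23 25 24
f 25 22 26
f 25 26 24
f 26 22 27
f 26 27 24
f 27 22 28
f 27 28 24
f 28 22 29
f 28 29 24
f 29 22 30
f 29 30 24
f 30 22 31
f 30 31 24
f 31 22 32
f 31 32 24
f 32 22 23
f 32 23 24
f 34 33 37
f 34 37 35
f 35 37 38
f 35 38 36
f 37 33 39
f 37 39 38
f 38 39 40
f 38 40 36
f 39 33 41
f 39 41 40
f 40 41 42
f 40 42 36
f 41 33 43
f 41 43 42
f 42 43 44
f 42 44 36
f 43 33 45
f 43 45 44
f 44 45 46
f 44 46 36
f 45 33 47
f 45 47 46
f 46 47 48
f 46 48 36
f 47 33 49
f 47 49 48
f 48 49 50
f 48 50 36
f 49 33 51
f 49 51 50
f 50 51 52
f 50 52 36
f 51 33 53
f 51 53 52
f 52 53 54
f 52 54 36
f 53 33 55
f 53 55 54
f 54 55 56
f 54 56 36
f 55 33 34
f 55 34 56
f 56 34 35
f 56 35 36
f 57 94 73
f 94 68 97
f 73 97 62
f 94 97 73
f 57 73 69
f 73 62 74
f 69 74 58
f 73 74 69
f 57 69 78
f 69 58 79
f 78 79 64
f 69 79 78
f 57 78 90
f 78 64 93
f 90 93 67
f 78 93 90
f 57 90 94
f 90 67 98
f 94 98 68
f 90 98 94
f 58 74 85
f 74 62 88
f 85 88 66
f 74 88 85
f 62 97 75
f 97 68 96
f 75 96 61
f 97 96 75
f 68 98 95
f 98 67 91
f 95 91 59
f 98 91 95
f 67 93 92
f 93 64 80
f 92 80 63
f 93 80 92
f 64 79 84
f 79 58 81
f 84 81 65
f 79 81 84
f 60 86 72
f 86 66 87
f 72 87 61
f 86 87 72
f 60 72 70
f 72 61 71
f 70 71 59
f 72 71 70
f 60 70 77
f 70 59 76
f 77 76 63
f 70 76 77
f 60 77 82
f 77 63 83
f 82 83 65
f 77 83 82
f 60 82 86
f 82 65 89
f 86 89 66
f 82 89 86
f 61 87 75
f 87 66 88
f 75 88 62
f 87 88 75
f 59 71 95
f 71 61 96
f 95 96 68
f 71 96 95
f 63 76 92
f 76 59 91
f 92 91 67
f 76 91 92
f 65 83 84
f 83 63 80
f 84 80 64
f 83 80 84
f 66 89 85
f 89 65 81
f 85 81 58
f 89 81 85



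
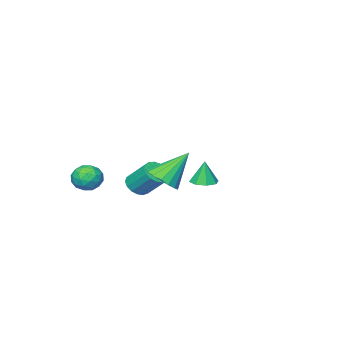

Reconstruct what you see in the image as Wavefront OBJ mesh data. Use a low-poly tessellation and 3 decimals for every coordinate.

v 2.769 -1.446 0.068
v 3.275 -1.153 -0.566
v 3.685 -2.467 0.326
v 4.191 -2.174 -0.308
v 4.094 -1.713 0.415
v 3.528 -1.083 0.255
v 3.432 -2.537 -0.495
v 2.866 -1.907 -0.655
v 3.684 -1.827 -0.914
v 4.094 -1.318 -0.352
v 2.866 -2.302 0.112
v 3.276 -1.793 0.674
v 2.942 -1.21 -0.271
v 4.018 -2.41 0.031
v 3.962 -2.139 0.456
v 4.259 -1.967 0.084
v 3.091 -1.169 0.211
v 3.388 -0.996 -0.161
v 3.869 -1.326 0.415
v 3.572 -2.624 -0.079
v 3.869 -2.451 -0.451
v 2.701 -1.653 -0.324
v 2.998 -1.481 -0.696
v 3.091 -2.294 -0.655
v 3.479 -1.434 -0.849
v 4.018 -2.034 -0.697
v 3.572 -2.248 -0.807
v 3.239 -1.877 -0.901
v 3.72 -1.135 -0.518
v 4.258 -1.734 -0.367
v 4.202 -1.464 0.058
v 3.869 -1.093 -0.036
v 3.961 -1.531 -0.723
v 2.702 -1.886 0.127
v 3.24 -2.485 0.278
v 3.091 -2.527 -0.204
v 2.758 -2.156 -0.298
v 2.942 -1.586 0.457
v 3.481 -2.186 0.609
v 3.721 -1.743 0.661
v 3.388 -1.372 0.567
v 2.999 -2.089 0.483
v -3.192 -0.626 -1.77
v -2.791 0.02 -1.773
v -3.228 -0.594 -0.37
v -3.364 0.114 -1.791
v -3.837 -0.225 -1.795
v -3.931 -0.799 -1.785
v -3.593 -1.271 -1.766
v -3.019 -1.365 -1.749
v -2.546 -1.026 -1.744
v -2.452 -0.452 -1.754
v 3.478 3.685 1.357
v 4.245 3.92 1.885
v 2.242 4.195 2.923
v 4.135 4.311 1.671
v 3.874 4.559 1.385
v 3.523 4.607 1.092
v 3.162 4.444 0.86
v 2.873 4.106 0.742
v 2.723 3.673 0.764
v 2.746 3.242 0.923
v 2.936 2.913 1.18
v 3.251 2.76 1.478
v 3.618 2.82 1.748
v 3.953 3.078 1.929
v 4.179 3.474 1.978
v 2.915 1.319 0.187
v 3.308 0.933 0.65
v 3.118 2.096 1.777
v 2.725 2.481 1.313
v 3.54 1.129 0.488
v 3.351 2.291 1.615
v 3.629 1.368 0.256
v 3.44 2.53 1.383
v 3.555 1.595 0.009
v 3.366 2.758 1.136
v 3.334 1.76 -0.198
v 3.145 2.922 0.929
v 3.017 1.823 -0.317
v 2.827 2.986 0.81
v 2.676 1.771 -0.32
v 2.487 2.934 0.807
v 2.39 1.615 -0.207
v 2.201 2.778 0.919
v 2.224 1.392 -0.004
v 2.035 2.554 1.122
v 2.217 1.151 0.242
v 2.027 2.314 1.369
v 2.369 0.949 0.476
v 2.18 2.112 1.603
v 2.646 0.832 0.644
v 2.457 1.994 1.771
v 2.985 0.826 0.707
v 2.796 1.988 1.834
f 1 38 17
f 38 12 41
f 17 41 6
f 38 41 17
f 1 17 13
f 17 6 18
f 13 18 2
f 17 18 13
f 1 13 22
f 13 2 23
f 22 23 8
f 13 23 22
f 1 22 34
f 22 8 37
f 34 37 11
f 22 37 34
f 1 34 38
f 34 11 42
f 38 42 12
f 34 42 38
f 2 18 29
f 18 6 32
f 29 32 10
f 18 32 29
f 6 41 19
f 41 12 40
f 19 40 5
f 41 40 19
f 12 42 39
f 42 11 35
f 39 35 3
f 42 35 39
f 11 37 36
f 37 8 24
f 36 24 7
f 37 24 36
f 8 23 28
f 23 2 25
f 28 25 9
f 23 25 28
f 4 30 16
f 30 10 31
f 16 31 5
f 30 31 16
f 4 16 14
f 16 5 15
f 14 15 3
f 16 15 14
f 4 14 21
f 14 3 20
f 21 20 7
f 14 20 21
f 4 21 26
f 21 7 27
f 26 27 9
f 21 27 26
f 4 26 30
f 26 9 33
f 30 33 10
f 26 33 30
f 5 31 19
f 31 10 32
f 19 32 6
f 31 32 19
f 3 15 39
f 15 5 40
f 39 40 12
f 15 40 39
f 7 20 36
f 20 3 35
f 36 35 11
f 20 35 36
f 9 27 28
f 27 7 24
f 28 24 8
f 27 24 28
f 10 33 29
f 33 9 25
f 29 25 2
f 33 25 29
f 44 43 46
f 44 46 45
f 46 43 47
f 46 47 45
f 47 43 48
f 47 48 45
f 48 43 49
f 48 49 45
f 49 43 50
f 49 50 45
f 50 43 51
f 50 51 45
f 51 43 52
f 51 52 45
f 52 43 44
f 52 44 45
f 54 53 56
f 54 56 55
f 56 53 57
f 56 57 55
f 57 53 58
f 57 58 55
f 58 53 59
f 58 59 55
f 59 53 60
f 59 60 55
f 60 53 61
f 60 61 55
f 61 53 62
f 61 62 55
f 62 53 63
f 62 63 55
f 63 53 64
f 63 64 55
f 64 53 65
f 64 65 55
f 65 53 66
f 65 66 55
f 66 53 67
f 66 67 55
f 67 53 54
f 67 54 55
f 69 68 72
f 69 72 70
f 70 72 73
f 70 73 71
f 72 68 74
f 72 74 73
f 73 74 75
f 73 75 71
f 74 68 76
f 74 76 75
f 75 76 77
f 75 77 71
f 76 68 78
f 76 78 77
f 77 78 79
f 77 79 71
f 78 68 80
f 78 80 79
f 79 80 81
f 79 81 71
f 80 68 82
f 80 82 81
f 81 82 83
f 81 83 71
f 82 68 84
f 82 84 83
f 83 84 85
f 83 85 71
f 84 68 86
f 84 86 85
f 85 86 87
f 85 87 71
f 86 68 88
f 86 88 87
f 87 88 89
f 87 89 71
f 88 68 90
f 88 90 89
f 89 90 91
f 89 91 71
f 90 68 92
f 90 92 91
f 91 92 93
f 91 93 71
f 92 68 94
f 92 94 93
f 93 94 95
f 93 95 71
f 94 68 69
f 94 69 95
f 95 69 70
f 95 70 71



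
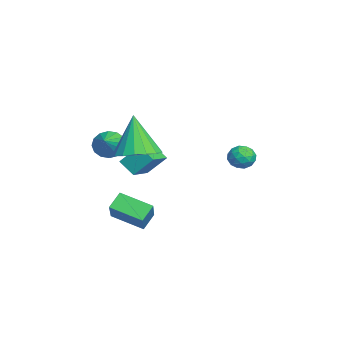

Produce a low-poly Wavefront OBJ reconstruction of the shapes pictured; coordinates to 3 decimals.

v -0.123 -2.33 0.384
v -0.003 -1.476 1.33
v 0.396 -1.739 -0.216
v 0.517 -0.885 0.73
v 1.103 -2.975 0.81
v 1.224 -2.121 1.756
v 1.623 -2.384 0.21
v 1.743 -1.53 1.156
v 1.808 -3.383 -2.184
v 1.279 -2.911 -1.566
v 2.409 -1.984 -2.736
v 1.88 -1.512 -2.119
v 3.02 -3.468 -1.081
v 2.491 -2.996 -0.464
v 3.621 -2.069 -1.634
v 3.092 -1.597 -1.016
v 2.395 -2.228 1.8
v 3.083 -1.434 2.092
v 1.705 -2.372 3.82
v 2.647 -1.179 1.961
v 2.153 -1.165 1.793
v 1.715 -1.394 1.627
v 1.432 -1.814 1.5
v 1.371 -2.329 1.442
v 1.544 -2.821 1.466
v 1.912 -3.176 1.567
v 2.391 -3.315 1.72
v 2.871 -3.204 1.892
v 3.242 -2.87 2.043
v 3.419 -2.388 2.138
v 3.362 -1.87 2.156
v -0.111 2.925 0.843
v 0.359 2.757 0.361
v -0.819 2.163 0.419
v -0.349 1.995 -0.063
v -0.235 1.835 0.602
v 0.202 2.306 0.864
v -0.662 2.614 -0.084
v -0.225 3.085 0.178
v 0.018 2.565 -0.213
v 0.282 2.084 0.212
v -0.742 2.836 0.568
v -0.478 2.355 0.993
v 0.186 2.908 0.639
v -0.646 2.012 0.141
v -0.579 1.918 0.532
v -0.303 1.819 0.248
v 0.094 2.643 0.935
v 0.37 2.544 0.651
v 0.021 2.002 0.794
v -0.83 2.376 0.129
v -0.554 2.277 -0.155
v -0.157 3.101 0.532
v 0.119 3.002 0.248
v -0.481 2.918 -0.014
v 0.262 2.696 0.019
v -0.154 2.249 -0.231
v -0.338 2.612 -0.243
v -0.081 2.889 -0.089
v 0.417 2.413 0.268
v 0.001 1.966 0.019
v 0.068 1.871 0.41
v 0.325 2.148 0.564
v 0.217 2.3 -0.069
v -0.461 2.954 0.761
v -0.877 2.507 0.512
v -0.785 2.772 0.216
v -0.528 3.049 0.37
v -0.306 2.671 1.011
v -0.722 2.224 0.761
v -0.379 2.031 0.869
v -0.122 2.308 1.023
v -0.677 2.62 0.849
v -0.137 -3.403 1.331
v 0.26 -3.012 0.8
v 1.077 -3.637 2.069
v 0.15 -2.739 1.068
v -0.037 -2.644 1.407
v -0.252 -2.752 1.725
v -0.435 -3.035 1.938
v -0.539 -3.416 1.988
v -0.535 -3.794 1.862
v -0.424 -4.068 1.594
v -0.237 -4.163 1.255
v -0.023 -4.055 0.937
v 0.16 -3.772 0.724
v 0.264 -3.391 0.674
f 2 4 1
f 5 2 1
f 1 4 3
f 3 5 1
f 2 8 4
f 6 2 5
f 6 8 2
f 4 8 3
f 7 5 3
f 3 8 7
f 7 6 5
f 8 6 7
f 10 12 9
f 13 10 9
f 9 12 11
f 11 13 9
f 10 16 12
f 14 10 13
f 14 16 10
f 12 16 11
f 15 13 11
f 11 16 15
f 15 14 13
f 16 14 15
f 18 17 20
f 18 20 19
f 20 17 21
f 20 21 19
f 21 17 22
f 21 22 19
f 22 17 23
f 22 23 19
f 23 17 24
f 23 24 19
f 24 17 25
f 24 25 19
f 25 17 26
f 25 26 19
f 26 17 27
f 26 27 19
f 27 17 28
f 27 28 19
f 28 17 29
f 28 29 19
f 29 17 30
f 29 30 19
f 30 17 31
f 30 31 19
f 31 17 18
f 31 18 19
f 32 69 48
f 69 43 72
f 48 72 37
f 69 72 48
f 32 48 44
f 48 37 49
f 44 49 33
f 48 49 44
f 32 44 53
f 44 33 54
f 53 54 39
f 44 54 53
f 32 53 65
f 53 39 68
f 65 68 42
f 53 68 65
f 32 65 69
f 65 42 73
f 69 73 43
f 65 73 69
f 33 49 60
f 49 37 63
f 60 63 41
f 49 63 60
f 37 72 50
f 72 43 71
f 50 71 36
f 72 71 50
f 43 73 70
f 73 42 66
f 70 66 34
f 73 66 70
f 42 68 67
f 68 39 55
f 67 55 38
f 68 55 67
f 39 54 59
f 54 33 56
f 59 56 40
f 54 56 59
f 35 61 47
f 61 41 62
f 47 62 36
f 61 62 47
f 35 47 45
f 47 36 46
f 45 46 34
f 47 46 45
f 35 45 52
f 45 34 51
f 52 51 38
f 45 51 52
f 35 52 57
f 52 38 58
f 57 58 40
f 52 58 57
f 35 57 61
f 57 40 64
f 61 64 41
f 57 64 61
f 36 62 50
f 62 41 63
f 50 63 37
f 62 63 50
f 34 46 70
f 46 36 71
f 70 71 43
f 46 71 70
f 38 51 67
f 51 34 66
f 67 66 42
f 51 66 67
f 40 58 59
f 58 38 55
f 59 55 39
f 58 55 59
f 41 64 60
f 64 40 56
f 60 56 33
f 64 56 60
f 75 74 77
f 75 77 76
f 77 74 78
f 77 78 76
f 78 74 79
f 78 79 76
f 79 74 80
f 79 80 76
f 80 74 81
f 80 81 76
f 81 74 82
f 81 82 76
f 82 74 83
f 82 83 76
f 83 74 84
f 83 84 76
f 84 74 85
f 84 85 76
f 85 74 86
f 85 86 76
f 86 74 87
f 86 87 76
f 87 74 75
f 87 75 76



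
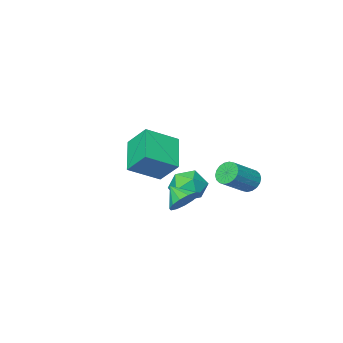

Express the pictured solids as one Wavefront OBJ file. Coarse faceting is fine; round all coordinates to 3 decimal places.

v 2.383 1.432 2.938
v 2.06 2.454 4.031
v 0.856 1.845 2.101
v 0.533 2.866 3.193
v 3.327 2.834 1.907
v 3.004 3.855 2.999
v 1.8 3.246 1.069
v 1.477 4.268 2.162
v -3.921 -1.83 -2.376
v -3.508 -1.133 -3.095
v -2.412 -1.807 -1.485
v -1.999 -1.11 -2.204
v -2.788 -0.792 -1.534
v -3.72 -0.806 -2.084
v -2.2 -2.134 -2.496
v -3.132 -2.148 -3.046
v -2.444 -1.321 -3.169
v -2.807 -0.492 -2.575
v -3.113 -2.448 -2.005
v -3.476 -1.619 -1.411
v -0.413 1.952 -1.4
v 0.175 2.423 -0.965
v -0.207 1.028 -0.68
v -0.255 2.5 -0.743
v -0.736 2.403 -0.73
v -1.114 2.163 -0.93
v -1.269 1.856 -1.279
v -1.153 1.58 -1.666
v -0.802 1.421 -1.97
v -0.327 1.432 -2.092
v 0.12 1.607 -1.995
v 0.398 1.892 -1.709
v 0.419 2.196 -1.325
v -4.208 1.924 -1.01
v -3.865 2.198 -1.567
v -2.429 2.311 -0.628
v -2.772 2.036 -0.07
v -3.98 2.455 -1.422
v -2.544 2.567 -0.483
v -4.14 2.606 -1.196
v -2.704 2.718 -0.256
v -4.314 2.621 -0.932
v -2.878 2.734 0.008
v -4.466 2.499 -0.684
v -3.03 2.612 0.256
v -4.568 2.263 -0.501
v -3.132 2.376 0.439
v -4.598 1.959 -0.418
v -3.162 2.072 0.522
v -4.551 1.649 -0.452
v -3.115 1.762 0.487
v -4.436 1.393 -0.597
v -3 1.505 0.342
v -4.276 1.242 -0.824
v -2.84 1.354 0.116
v -4.102 1.226 -1.088
v -2.666 1.339 -0.148
v -3.95 1.348 -1.336
v -2.514 1.461 -0.396
v -3.848 1.584 -1.519
v -2.412 1.697 -0.579
v -3.818 1.888 -1.602
v -2.382 2.001 -0.662
f 2 4 1
f 5 2 1
f 1 4 3
f 3 5 1
f 2 8 4
f 6 2 5
f 6 8 2
f 4 8 3
f 7 5 3
f 3 8 7
f 7 6 5
f 8 6 7
f 9 20 14
f 9 14 10
f 9 10 16
f 9 16 19
f 9 19 20
f 10 14 18
f 14 20 13
f 20 19 11
f 19 16 15
f 16 10 17
f 12 18 13
f 12 13 11
f 12 11 15
f 12 15 17
f 12 17 18
f 13 18 14
f 11 13 20
f 15 11 19
f 17 15 16
f 18 17 10
f 22 21 24
f 22 24 23
f 24 21 25
f 24 25 23
f 25 21 26
f 25 26 23
f 26 21 27
f 26 27 23
f 27 21 28
f 27 28 23
f 28 21 29
f 28 29 23
f 29 21 30
f 29 30 23
f 30 21 31
f 30 31 23
f 31 21 32
f 31 32 23
f 32 21 33
f 32 33 23
f 33 21 22
f 33 22 23
f 35 34 38
f 35 38 36
f 36 38 39
f 36 39 37
f 38 34 40
f 38 40 39
f 39 40 41
f 39 41 37
f 40 34 42
f 40 42 41
f 41 42 43
f 41 43 37
f 42 34 44
f 42 44 43
f 43 44 45
f 43 45 37
f 44 34 46
f 44 46 45
f 45 46 47
f 45 47 37
f 46 34 48
f 46 48 47
f 47 48 49
f 47 49 37
f 48 34 50
f 48 50 49
f 49 50 51
f 49 51 37
f 50 34 52
f 50 52 51
f 51 52 53
f 51 53 37
f 52 34 54
f 52 54 53
f 53 54 55
f 53 55 37
f 54 34 56
f 54 56 55
f 55 56 57
f 55 57 37
f 56 34 58
f 56 58 57
f 57 58 59
f 57 59 37
f 58 34 60
f 58 60 59
f 59 60 61
f 59 61 37
f 60 34 62
f 60 62 61
f 61 62 63
f 61 63 37
f 62 34 35
f 62 35 63
f 63 35 36
f 63 36 37



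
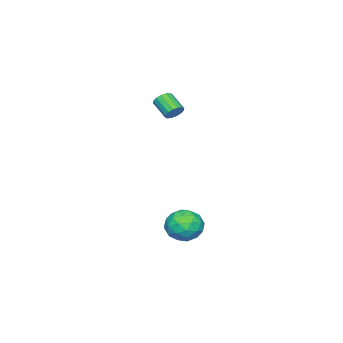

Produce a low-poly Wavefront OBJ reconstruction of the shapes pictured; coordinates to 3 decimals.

v 1.631 -0.47 -3.033
v 2.351 -0.435 -3.662
v 0.929 -1.545 -3.898
v 1.649 -1.51 -4.527
v 1.792 -1.879 -3.656
v 2.226 -1.214 -3.121
v 1.054 -0.766 -4.439
v 1.488 -0.101 -3.904
v 1.995 -0.618 -4.531
v 2.451 -1.305 -4.047
v 0.829 -0.675 -3.513
v 1.285 -1.362 -3.029
v 2.053 -0.358 -3.272
v 1.227 -1.622 -4.288
v 1.311 -1.839 -3.776
v 1.735 -1.818 -4.146
v 1.979 -0.816 -2.954
v 2.403 -0.796 -3.323
v 2.074 -1.644 -3.32
v 0.877 -1.184 -4.237
v 1.301 -1.164 -4.606
v 1.545 -0.162 -3.414
v 1.969 -0.141 -3.784
v 1.206 -0.336 -4.24
v 2.267 -0.445 -4.152
v 1.854 -1.077 -4.66
v 1.504 -0.639 -4.609
v 1.759 -0.249 -4.294
v 2.535 -0.849 -3.867
v 2.122 -1.481 -4.376
v 2.206 -1.698 -3.864
v 2.461 -1.307 -3.549
v 2.325 -0.956 -4.378
v 1.158 -0.499 -3.184
v 0.745 -1.131 -3.693
v 0.819 -0.673 -4.011
v 1.074 -0.282 -3.696
v 1.426 -0.903 -2.9
v 1.013 -1.535 -3.408
v 1.521 -1.731 -3.266
v 1.776 -1.341 -2.951
v 0.955 -1.024 -3.182
v -1.024 -3.155 1.827
v -0.551 -3.345 1.806
v -0.863 -4.194 2.431
v -1.336 -4.005 2.453
v -0.552 -3.188 2.018
v -0.864 -4.037 2.644
v -0.68 -3.022 2.179
v -0.992 -3.872 2.805
v -0.9 -2.892 2.246
v -1.212 -3.742 2.872
v -1.153 -2.833 2.201
v -1.465 -3.682 2.826
v -1.372 -2.86 2.055
v -1.683 -3.709 2.681
v -1.497 -2.966 1.849
v -1.809 -3.815 2.474
v -1.496 -3.123 1.636
v -1.808 -3.972 2.262
v -1.368 -3.288 1.475
v -1.68 -4.138 2.101
v -1.148 -3.418 1.408
v -1.46 -4.268 2.034
v -0.895 -3.478 1.454
v -1.207 -4.327 2.079
v -0.677 -3.451 1.599
v -0.988 -4.3 2.225
f 1 38 17
f 38 12 41
f 17 41 6
f 38 41 17
f 1 17 13
f 17 6 18
f 13 18 2
f 17 18 13
f 1 13 22
f 13 2 23
f 22 23 8
f 13 23 22
f 1 22 34
f 22 8 37
f 34 37 11
f 22 37 34
f 1 34 38
f 34 11 42
f 38 42 12
f 34 42 38
f 2 18 29
f 18 6 32
f 29 32 10
f 18 32 29
f 6 41 19
f 41 12 40
f 19 40 5
f 41 40 19
f 12 42 39
f 42 11 35
f 39 35 3
f 42 35 39
f 11 37 36
f 37 8 24
f 36 24 7
f 37 24 36
f 8 23 28
f 23 2 25
f 28 25 9
f 23 25 28
f 4 30 16
f 30 10 31
f 16 31 5
f 30 31 16
f 4 16 14
f 16 5 15
f 14 15 3
f 16 15 14
f 4 14 21
f 14 3 20
f 21 20 7
f 14 20 21
f 4 21 26
f 21 7 27
f 26 27 9
f 21 27 26
f 4 26 30
f 26 9 33
f 30 33 10
f 26 33 30
f 5 31 19
f 31 10 32
f 19 32 6
f 31 32 19
f 3 15 39
f 15 5 40
f 39 40 12
f 15 40 39
f 7 20 36
f 20 3 35
f 36 35 11
f 20 35 36
f 9 27 28
f 27 7 24
f 28 24 8
f 27 24 28
f 10 33 29
f 33 9 25
f 29 25 2
f 33 25 29
f 44 43 47
f 44 47 45
f 45 47 48
f 45 48 46
f 47 43 49
f 47 49 48
f 48 49 50
f 48 50 46
f 49 43 51
f 49 51 50
f 50 51 52
f 50 52 46
f 51 43 53
f 51 53 52
f 52 53 54
f 52 54 46
f 53 43 55
f 53 55 54
f 54 55 56
f 54 56 46
f 55 43 57
f 55 57 56
f 56 57 58
f 56 58 46
f 57 43 59
f 57 59 58
f 58 59 60
f 58 60 46
f 59 43 61
f 59 61 60
f 60 61 62
f 60 62 46
f 61 43 63
f 61 63 62
f 62 63 64
f 62 64 46
f 63 43 65
f 63 65 64
f 64 65 66
f 64 66 46
f 65 43 67
f 65 67 66
f 66 67 68
f 66 68 46
f 67 43 44
f 67 44 68
f 68 44 45
f 68 45 46



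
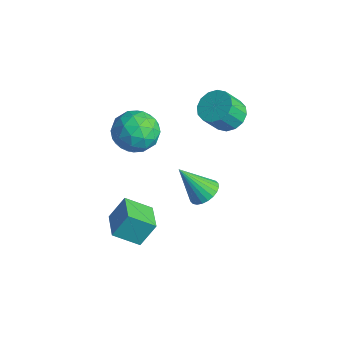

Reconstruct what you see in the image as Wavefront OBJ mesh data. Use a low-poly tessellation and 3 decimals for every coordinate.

v -0.528 -2.998 -3.263
v -0.384 -2.196 -2.076
v 0.141 -1.888 -4.095
v 0.286 -1.086 -2.908
v 0.894 -3.654 -2.992
v 1.039 -2.852 -1.805
v 1.564 -2.544 -3.824
v 1.708 -1.742 -2.637
v 3.368 -0.204 0.741
v 3.767 0.304 1.214
v 2.612 -1.096 2.339
v 3.498 0.458 1.173
v 3.21 0.51 1.066
v 2.946 0.455 0.909
v 2.746 0.299 0.727
v 2.641 0.066 0.547
v 2.646 -0.207 0.397
v 2.762 -0.48 0.299
v 2.97 -0.711 0.269
v 3.238 -0.865 0.31
v 3.527 -0.918 0.417
v 3.791 -0.862 0.574
v 3.991 -0.706 0.756
v 4.096 -0.473 0.935
v 4.09 -0.2 1.086
v 3.975 0.073 1.183
v -2.844 0.142 0.077
v -1.634 0.001 -0.207
v -2.606 -1.061 1.687
v -1.396 -1.202 1.403
v -1.819 -0.096 1.806
v -1.966 0.648 0.811
v -2.274 -1.708 0.669
v -2.421 -0.964 -0.326
v -1.281 -1.142 0.159
v -1 -0.146 0.862
v -3.24 -0.914 0.618
v -2.959 0.082 1.321
v -2.26 0.177 -0.207
v -1.98 -1.237 1.687
v -2.229 -0.587 1.924
v -1.518 -0.67 1.757
v -2.455 0.557 0.392
v -1.744 0.475 0.225
v -1.853 0.418 1.408
v -2.496 -1.535 1.255
v -1.785 -1.617 1.088
v -2.722 -0.39 -0.277
v -2.011 -0.473 -0.444
v -2.387 -1.478 0.072
v -1.341 -0.578 -0.158
v -1.201 -1.285 0.788
v -1.717 -1.582 0.357
v -1.804 -1.145 -0.228
v -1.176 0.008 0.255
v -1.036 -0.699 1.201
v -1.285 -0.049 1.438
v -1.371 0.388 0.853
v -0.969 -0.664 0.47
v -3.204 -0.361 0.279
v -3.064 -1.068 1.225
v -2.869 -1.448 0.627
v -2.955 -1.011 0.042
v -3.039 0.225 0.692
v -2.899 -0.482 1.638
v -2.436 0.085 1.708
v -2.523 0.522 1.123
v -3.271 -0.396 1.01
v 0.224 3.183 2.029
v 0.859 2.614 1.633
v 0.831 1.788 2.775
v 0.196 2.357 3.171
v 1.12 2.943 1.877
v 1.092 2.117 3.02
v 1.141 3.337 2.162
v 1.114 2.511 3.305
v 0.917 3.689 2.412
v 0.889 2.863 3.554
v 0.507 3.906 2.559
v 0.479 3.08 3.701
v 0.021 3.929 2.563
v -0.007 3.103 3.706
v -0.411 3.752 2.425
v -0.439 2.926 3.567
v -0.672 3.423 2.18
v -0.7 2.597 3.323
v -0.694 3.029 1.895
v -0.721 2.203 3.038
v -0.469 2.677 1.646
v -0.497 1.851 2.788
v -0.059 2.46 1.499
v -0.087 1.634 2.641
v 0.427 2.437 1.494
v 0.399 1.611 2.637
f 2 4 1
f 5 2 1
f 1 4 3
f 3 5 1
f 2 8 4
f 6 2 5
f 6 8 2
f 4 8 3
f 7 5 3
f 3 8 7
f 7 6 5
f 8 6 7
f 10 9 12
f 10 12 11
f 12 9 13
f 12 13 11
f 13 9 14
f 13 14 11
f 14 9 15
f 14 15 11
f 15 9 16
f 15 16 11
f 16 9 17
f 16 17 11
f 17 9 18
f 17 18 11
f 18 9 19
f 18 19 11
f 19 9 20
f 19 20 11
f 20 9 21
f 20 21 11
f 21 9 22
f 21 22 11
f 22 9 23
f 22 23 11
f 23 9 24
f 23 24 11
f 24 9 25
f 24 25 11
f 25 9 26
f 25 26 11
f 26 9 10
f 26 10 11
f 27 64 43
f 64 38 67
f 43 67 32
f 64 67 43
f 27 43 39
f 43 32 44
f 39 44 28
f 43 44 39
f 27 39 48
f 39 28 49
f 48 49 34
f 39 49 48
f 27 48 60
f 48 34 63
f 60 63 37
f 48 63 60
f 27 60 64
f 60 37 68
f 64 68 38
f 60 68 64
f 28 44 55
f 44 32 58
f 55 58 36
f 44 58 55
f 32 67 45
f 67 38 66
f 45 66 31
f 67 66 45
f 38 68 65
f 68 37 61
f 65 61 29
f 68 61 65
f 37 63 62
f 63 34 50
f 62 50 33
f 63 50 62
f 34 49 54
f 49 28 51
f 54 51 35
f 49 51 54
f 30 56 42
f 56 36 57
f 42 57 31
f 56 57 42
f 30 42 40
f 42 31 41
f 40 41 29
f 42 41 40
f 30 40 47
f 40 29 46
f 47 46 33
f 40 46 47
f 30 47 52
f 47 33 53
f 52 53 35
f 47 53 52
f 30 52 56
f 52 35 59
f 56 59 36
f 52 59 56
f 31 57 45
f 57 36 58
f 45 58 32
f 57 58 45
f 29 41 65
f 41 31 66
f 65 66 38
f 41 66 65
f 33 46 62
f 46 29 61
f 62 61 37
f 46 61 62
f 35 53 54
f 53 33 50
f 54 50 34
f 53 50 54
f 36 59 55
f 59 35 51
f 55 51 28
f 59 51 55
f 70 69 73
f 70 73 71
f 71 73 74
f 71 74 72
f 73 69 75
f 73 75 74
f 74 75 76
f 74 76 72
f 75 69 77
f 75 77 76
f 76 77 78
f 76 78 72
f 77 69 79
f 77 79 78
f 78 79 80
f 78 80 72
f 79 69 81
f 79 81 80
f 80 81 82
f 80 82 72
f 81 69 83
f 81 83 82
f 82 83 84
f 82 84 72
f 83 69 85
f 83 85 84
f 84 85 86
f 84 86 72
f 85 69 87
f 85 87 86
f 86 87 88
f 86 88 72
f 87 69 89
f 87 89 88
f 88 89 90
f 88 90 72
f 89 69 91
f 89 91 90
f 90 91 92
f 90 92 72
f 91 69 93
f 91 93 92
f 92 93 94
f 92 94 72
f 93 69 70
f 93 70 94
f 94 70 71
f 94 71 72



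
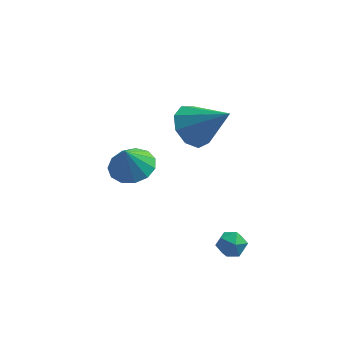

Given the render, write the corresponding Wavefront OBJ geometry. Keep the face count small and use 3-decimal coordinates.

v -3.15 1.878 -2.103
v -2.217 2.229 -1.845
v -3.37 1.542 -0.857
v -2.581 2.677 -1.788
v -3.126 2.871 -1.831
v -3.679 2.751 -1.961
v -4.064 2.353 -2.136
v -4.159 1.805 -2.301
v -3.933 1.28 -2.403
v -3.459 0.945 -2.41
v -2.887 0.906 -2.32
v -2.399 1.176 -2.161
v -2.149 1.669 -1.984
v -0.538 1.116 1.455
v 0.18 1.622 0.844
v 0.978 0.644 2.845
v -0.115 2.089 1.323
v -0.607 2.102 1.865
v -1.067 1.652 2.214
v -1.28 0.952 2.208
v -1.145 0.328 1.85
v -0.726 0.073 1.307
v -0.219 0.305 0.833
v 0.139 0.917 0.65
v 0.848 -3.188 -1.97
v 1.136 -2.7 -1.589
v 1.824 -3.7 -2.051
v 2.112 -3.212 -1.67
v 1.668 -3.648 -1.388
v 1.064 -3.331 -1.338
v 1.896 -3.069 -2.302
v 1.292 -2.752 -2.252
v 1.783 -2.626 -1.794
v 1.643 -2.984 -1.229
v 1.317 -3.416 -2.411
v 1.177 -3.774 -1.846
f 2 1 4
f 2 4 3
f 4 1 5
f 4 5 3
f 5 1 6
f 5 6 3
f 6 1 7
f 6 7 3
f 7 1 8
f 7 8 3
f 8 1 9
f 8 9 3
f 9 1 10
f 9 10 3
f 10 1 11
f 10 11 3
f 11 1 12
f 11 12 3
f 12 1 13
f 12 13 3
f 13 1 2
f 13 2 3
f 15 14 17
f 15 17 16
f 17 14 18
f 17 18 16
f 18 14 19
f 18 19 16
f 19 14 20
f 19 20 16
f 20 14 21
f 20 21 16
f 21 14 22
f 21 22 16
f 22 14 23
f 22 23 16
f 23 14 24
f 23 24 16
f 24 14 15
f 24 15 16
f 25 36 30
f 25 30 26
f 25 26 32
f 25 32 35
f 25 35 36
f 26 30 34
f 30 36 29
f 36 35 27
f 35 32 31
f 32 26 33
f 28 34 29
f 28 29 27
f 28 27 31
f 28 31 33
f 28 33 34
f 29 34 30
f 27 29 36
f 31 27 35
f 33 31 32
f 34 33 26



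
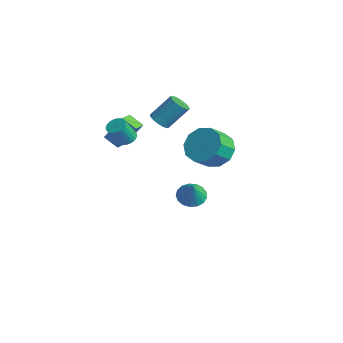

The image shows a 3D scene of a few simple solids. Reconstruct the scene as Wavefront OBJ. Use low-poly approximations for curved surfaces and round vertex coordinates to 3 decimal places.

v -3.822 -0.406 0.423
v -3.265 0.349 1.863
v -4.242 0.313 0.208
v -3.684 1.069 1.648
v -3.036 -0.089 -0.048
v -2.478 0.667 1.392
v -3.455 0.631 -0.263
v -2.898 1.386 1.177
v -2.2 1.912 1.655
v -1.664 2.071 1.363
v -1.305 3.086 2.573
v -1.84 2.928 2.865
v -1.833 2.246 1.266
v -1.474 3.262 2.476
v -2.066 2.364 1.236
v -1.706 3.379 2.446
v -2.321 2.403 1.279
v -1.962 3.419 2.489
v -2.555 2.358 1.387
v -2.196 3.373 2.597
v -2.728 2.235 1.541
v -2.369 3.251 2.751
v -2.81 2.057 1.715
v -2.45 3.072 2.925
v -2.786 1.854 1.878
v -2.426 2.869 3.088
v -2.661 1.661 2.003
v -2.301 2.676 3.213
v -2.456 1.511 2.068
v -2.096 2.526 3.278
v -2.206 1.431 2.061
v -1.847 2.446 3.271
v -1.956 1.434 1.984
v -1.596 2.449 3.194
v -1.748 1.519 1.85
v -1.388 2.535 3.06
v -1.618 1.673 1.683
v -1.258 2.689 2.893
v -1.588 1.868 1.51
v -1.229 2.884 2.72
v 2.419 2.17 1.929
v 3.485 2.235 1.772
v 3.668 1.275 2.614
v 2.601 1.21 2.771
v 3.325 2.645 2.274
v 3.508 1.684 3.116
v 2.819 2.873 2.645
v 3.002 1.913 3.486
v 2.16 2.833 2.742
v 2.343 1.872 3.583
v 1.6 2.54 2.529
v 1.782 1.579 3.37
v 1.352 2.105 2.086
v 1.535 1.145 2.928
v 1.512 1.696 1.584
v 1.695 0.735 2.426
v 2.018 1.467 1.214
v 2.201 0.507 2.055
v 2.677 1.508 1.117
v 2.86 0.547 1.958
v 3.238 1.801 1.33
v 3.42 0.84 2.171
v -2.305 0.023 1.046
v -1.783 -0.156 0.948
v -1.793 -0.802 2.077
v -2.315 -0.623 2.174
v -1.745 0.031 1.055
v -1.755 -0.615 2.184
v -1.792 0.216 1.161
v -1.802 -0.43 2.289
v -1.917 0.372 1.249
v -1.927 -0.274 2.378
v -2.101 0.475 1.306
v -2.112 -0.171 2.435
v -2.316 0.509 1.324
v -2.327 -0.137 2.452
v -2.53 0.469 1.299
v -2.54 -0.177 2.427
v -2.709 0.361 1.236
v -2.719 -0.285 2.364
v -2.827 0.202 1.143
v -2.837 -0.444 2.272
v -2.865 0.015 1.036
v -2.875 -0.631 2.165
v -2.818 -0.17 0.931
v -2.828 -0.816 2.059
v -2.693 -0.326 0.842
v -2.703 -0.972 1.971
v -2.508 -0.429 0.785
v -2.519 -1.075 1.914
v -2.293 -0.463 0.768
v -2.304 -1.109 1.896
v -2.08 -0.423 0.793
v -2.09 -1.069 1.921
v -1.901 -0.315 0.856
v -1.911 -0.961 1.984
v -1.771 3.606 -4.422
v -1.227 3.16 -4.843
v -1.129 3.254 -3.218
v -1.063 3.516 -4.826
v -1.062 3.893 -4.717
v -1.223 4.204 -4.54
v -1.509 4.378 -4.336
v -1.856 4.376 -4.152
v -2.183 4.197 -4.03
v -2.416 3.882 -3.997
v -2.501 3.505 -4.062
v -2.419 3.15 -4.21
v -2.189 2.901 -4.406
v -1.863 2.812 -4.606
v -1.516 2.906 -4.764
f 2 4 1
f 5 2 1
f 1 4 3
f 3 5 1
f 2 8 4
f 6 2 5
f 6 8 2
f 4 8 3
f 7 5 3
f 3 8 7
f 7 6 5
f 8 6 7
f 10 9 13
f 10 13 11
f 11 13 14
f 11 14 12
f 13 9 15
f 13 15 14
f 14 15 16
f 14 16 12
f 15 9 17
f 15 17 16
f 16 17 18
f 16 18 12
f 17 9 19
f 17 19 18
f 18 19 20
f 18 20 12
f 19 9 21
f 19 21 20
f 20 21 22
f 20 22 12
f 21 9 23
f 21 23 22
f 22 23 24
f 22 24 12
f 23 9 25
f 23 25 24
f 24 25 26
f 24 26 12
f 25 9 27
f 25 27 26
f 26 27 28
f 26 28 12
f 27 9 29
f 27 29 28
f 28 29 30
f 28 30 12
f 29 9 31
f 29 31 30
f 30 31 32
f 30 32 12
f 31 9 33
f 31 33 32
f 32 33 34
f 32 34 12
f 33 9 35
f 33 35 34
f 34 35 36
f 34 36 12
f 35 9 37
f 35 37 36
f 36 37 38
f 36 38 12
f 37 9 39
f 37 39 38
f 38 39 40
f 38 40 12
f 39 9 10
f 39 10 40
f 40 10 11
f 40 11 12
f 42 41 45
f 42 45 43
f 43 45 46
f 43 46 44
f 45 41 47
f 45 47 46
f 46 47 48
f 46 48 44
f 47 41 49
f 47 49 48
f 48 49 50
f 48 50 44
f 49 41 51
f 49 51 50
f 50 51 52
f 50 52 44
f 51 41 53
f 51 53 52
f 52 53 54
f 52 54 44
f 53 41 55
f 53 55 54
f 54 55 56
f 54 56 44
f 55 41 57
f 55 57 56
f 56 57 58
f 56 58 44
f 57 41 59
f 57 59 58
f 58 59 60
f 58 60 44
f 59 41 61
f 59 61 60
f 60 61 62
f 60 62 44
f 61 41 42
f 61 42 62
f 62 42 43
f 62 43 44
f 64 63 67
f 64 67 65
f 65 67 68
f 65 68 66
f 67 63 69
f 67 69 68
f 68 69 70
f 68 70 66
f 69 63 71
f 69 71 70
f 70 71 72
f 70 72 66
f 71 63 73
f 71 73 72
f 72 73 74
f 72 74 66
f 73 63 75
f 73 75 74
f 74 75 76
f 74 76 66
f 75 63 77
f 75 77 76
f 76 77 78
f 76 78 66
f 77 63 79
f 77 79 78
f 78 79 80
f 78 80 66
f 79 63 81
f 79 81 80
f 80 81 82
f 80 82 66
f 81 63 83
f 81 83 82
f 82 83 84
f 82 84 66
f 83 63 85
f 83 85 84
f 84 85 86
f 84 86 66
f 85 63 87
f 85 87 86
f 86 87 88
f 86 88 66
f 87 63 89
f 87 89 88
f 88 89 90
f 88 90 66
f 89 63 91
f 89 91 90
f 90 91 92
f 90 92 66
f 91 63 93
f 91 93 92
f 92 93 94
f 92 94 66
f 93 63 95
f 93 95 94
f 94 95 96
f 94 96 66
f 95 63 64
f 95 64 96
f 96 64 65
f 96 65 66
f 98 97 100
f 98 100 99
f 100 97 101
f 100 101 99
f 101 97 102
f 101 102 99
f 102 97 103
f 102 103 99
f 103 97 104
f 103 104 99
f 104 97 105
f 104 105 99
f 105 97 106
f 105 106 99
f 106 97 107
f 106 107 99
f 107 97 108
f 107 108 99
f 108 97 109
f 108 109 99
f 109 97 110
f 109 110 99
f 110 97 111
f 110 111 99
f 111 97 98
f 111 98 99



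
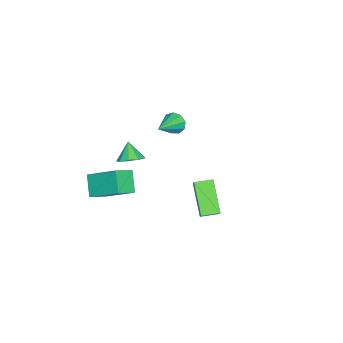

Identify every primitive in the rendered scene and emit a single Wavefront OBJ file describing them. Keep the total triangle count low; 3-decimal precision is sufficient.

v -4.254 -1.764 -1.951
v -3.969 -1.351 -2.482
v -2.566 -1.996 -1.229
v -4.097 -1.065 -2.093
v -4.297 -1.106 -1.637
v -4.477 -1.455 -1.329
v -4.553 -1.948 -1.311
v -4.488 -2.355 -1.593
v -4.314 -2.485 -2.043
v -4.111 -2.278 -2.449
v -3.975 -1.83 -2.623
v 3.496 2.965 -1.848
v 2.312 2.08 -0.428
v 2.984 3.807 -1.751
v 1.799 2.921 -0.331
v 4.361 3.379 -0.869
v 3.176 2.493 0.551
v 3.848 4.22 -0.772
v 2.664 3.335 0.648
v 2.053 -3.116 -1.713
v 2.323 -1.329 -0.513
v 2.915 -2.594 -2.685
v 3.186 -0.807 -1.485
v 2.994 -3.633 -1.155
v 3.265 -1.846 0.045
v 3.857 -3.111 -2.127
v 4.127 -1.324 -0.927
v -1.741 -3.264 -3.64
v -1.052 -3.63 -3.39
v -2.319 -3.696 -2.68
v -1.083 -3.113 -3.176
v -1.422 -2.666 -3.179
v -1.911 -2.499 -3.398
v -2.32 -2.69 -3.73
v -2.459 -3.15 -4.02
v -2.262 -3.663 -4.132
v -1.822 -3.99 -4.014
v -1.344 -3.977 -3.721
f 2 1 4
f 2 4 3
f 4 1 5
f 4 5 3
f 5 1 6
f 5 6 3
f 6 1 7
f 6 7 3
f 7 1 8
f 7 8 3
f 8 1 9
f 8 9 3
f 9 1 10
f 9 10 3
f 10 1 11
f 10 11 3
f 11 1 2
f 11 2 3
f 13 15 12
f 16 13 12
f 12 15 14
f 14 16 12
f 13 19 15
f 17 13 16
f 17 19 13
f 15 19 14
f 18 16 14
f 14 19 18
f 18 17 16
f 19 17 18
f 21 23 20
f 24 21 20
f 20 23 22
f 22 24 20
f 21 27 23
f 25 21 24
f 25 27 21
f 23 27 22
f 26 24 22
f 22 27 26
f 26 25 24
f 27 25 26
f 29 28 31
f 29 31 30
f 31 28 32
f 31 32 30
f 32 28 33
f 32 33 30
f 33 28 34
f 33 34 30
f 34 28 35
f 34 35 30
f 35 28 36
f 35 36 30
f 36 28 37
f 36 37 30
f 37 28 38
f 37 38 30
f 38 28 29
f 38 29 30

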